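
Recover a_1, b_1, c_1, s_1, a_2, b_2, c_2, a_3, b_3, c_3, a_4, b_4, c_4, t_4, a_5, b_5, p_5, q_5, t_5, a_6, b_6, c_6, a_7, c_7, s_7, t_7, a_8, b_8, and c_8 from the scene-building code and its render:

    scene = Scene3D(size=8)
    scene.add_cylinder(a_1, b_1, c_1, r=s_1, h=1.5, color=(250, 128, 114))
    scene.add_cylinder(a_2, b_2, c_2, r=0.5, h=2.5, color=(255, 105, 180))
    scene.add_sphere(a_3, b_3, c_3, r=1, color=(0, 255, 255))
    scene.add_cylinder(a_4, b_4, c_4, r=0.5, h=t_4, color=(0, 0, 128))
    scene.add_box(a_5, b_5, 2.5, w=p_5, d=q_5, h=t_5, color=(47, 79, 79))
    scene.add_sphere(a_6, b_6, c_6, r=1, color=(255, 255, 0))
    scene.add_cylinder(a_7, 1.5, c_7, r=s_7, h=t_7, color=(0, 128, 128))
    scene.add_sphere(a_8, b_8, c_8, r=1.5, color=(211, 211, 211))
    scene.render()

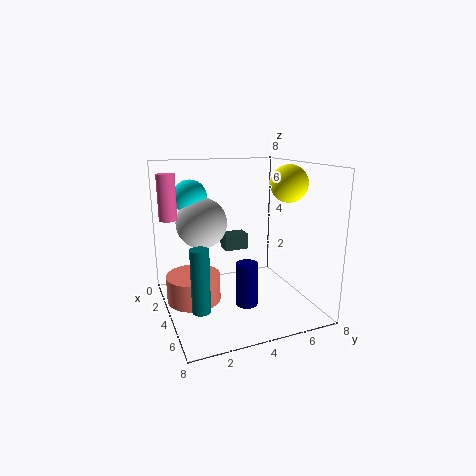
a_1 = 3.5
b_1 = 1.5
c_1 = 0.5
s_1 = 1.5
a_2 = 2.5
b_2 = 0.5
c_2 = 5
a_3 = 1.5
b_3 = 2
c_3 = 6
a_4 = 7.5
b_4 = 3
c_4 = 2
t_4 = 2
a_5 = 1
b_5 = 4
p_5 = 1
q_5 = 1.5
t_5 = 1
a_6 = 5
b_6 = 6.5
c_6 = 7
a_7 = 5
c_7 = 0.5
s_7 = 0.5
t_7 = 3.5
a_8 = 2
b_8 = 2.5
c_8 = 4.5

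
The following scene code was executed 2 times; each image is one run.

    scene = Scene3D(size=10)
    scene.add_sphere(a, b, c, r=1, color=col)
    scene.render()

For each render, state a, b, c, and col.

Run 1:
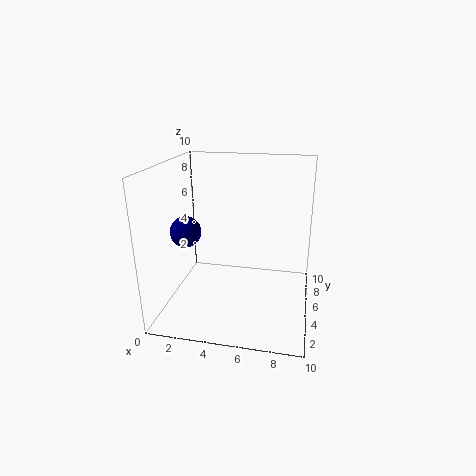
a = 2, b = 3, c = 6, col = 'navy'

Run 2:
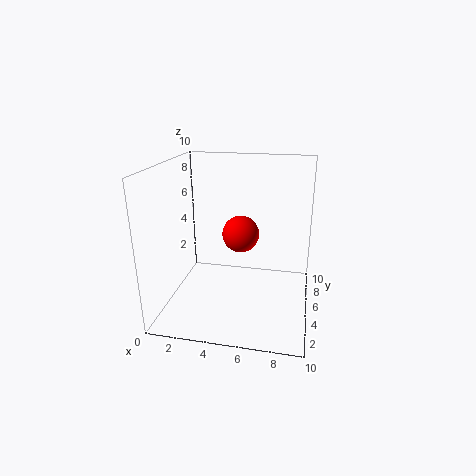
a = 6, b = 1, c = 7, col = 'red'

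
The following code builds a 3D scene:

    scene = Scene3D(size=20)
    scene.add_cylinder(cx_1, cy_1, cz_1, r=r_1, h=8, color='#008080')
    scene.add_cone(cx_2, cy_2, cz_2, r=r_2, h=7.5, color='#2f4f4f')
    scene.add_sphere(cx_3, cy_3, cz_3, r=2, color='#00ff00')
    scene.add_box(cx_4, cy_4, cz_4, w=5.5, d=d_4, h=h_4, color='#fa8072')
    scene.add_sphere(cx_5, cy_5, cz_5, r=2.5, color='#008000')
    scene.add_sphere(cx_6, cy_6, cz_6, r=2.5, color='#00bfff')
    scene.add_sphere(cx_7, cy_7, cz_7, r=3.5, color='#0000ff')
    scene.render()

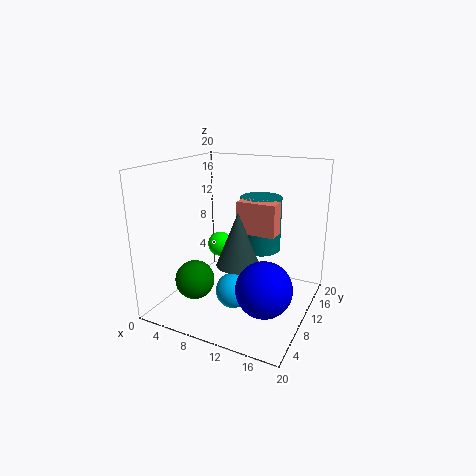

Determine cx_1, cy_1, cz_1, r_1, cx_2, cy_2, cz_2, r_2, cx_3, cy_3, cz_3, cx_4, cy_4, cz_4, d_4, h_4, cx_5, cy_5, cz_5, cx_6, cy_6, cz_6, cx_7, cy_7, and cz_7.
cx_1 = 11.5, cy_1 = 14.5, cz_1 = 7, r_1 = 3, cx_2 = 10.5, cy_2 = 9, cz_2 = 6.5, r_2 = 3, cx_3 = 4, cy_3 = 15.5, cz_3 = 6, cx_4 = 9.5, cy_4 = 10.5, cz_4 = 10.5, d_4 = 2.5, h_4 = 4.5, cx_5 = 7, cy_5 = 3.5, cz_5 = 6, cx_6 = 10, cy_6 = 8.5, cz_6 = 2.5, cx_7 = 16, cy_7 = 5, cz_7 = 6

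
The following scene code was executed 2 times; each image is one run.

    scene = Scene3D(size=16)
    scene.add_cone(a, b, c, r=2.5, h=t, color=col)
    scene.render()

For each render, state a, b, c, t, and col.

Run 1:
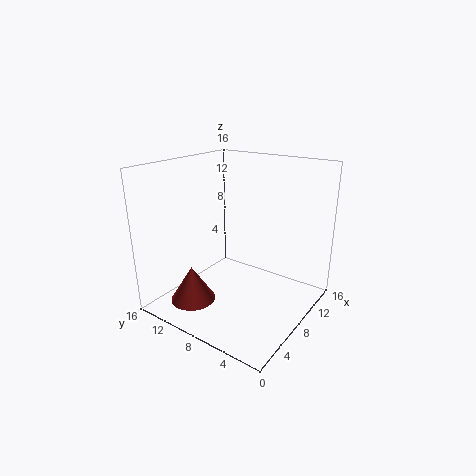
a = 4; b = 11.5; c = 1; t = 4; col = 'brown'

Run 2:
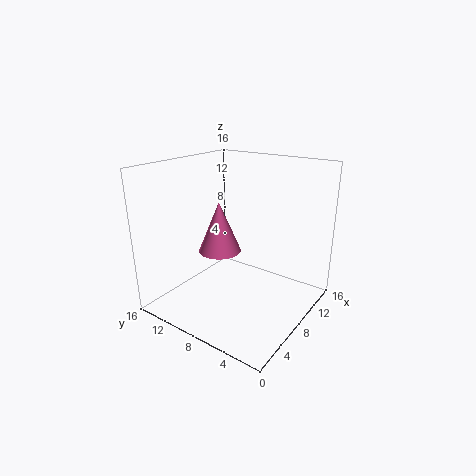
a = 8.5; b = 11; c = 5.5; t = 6; col = 'hotpink'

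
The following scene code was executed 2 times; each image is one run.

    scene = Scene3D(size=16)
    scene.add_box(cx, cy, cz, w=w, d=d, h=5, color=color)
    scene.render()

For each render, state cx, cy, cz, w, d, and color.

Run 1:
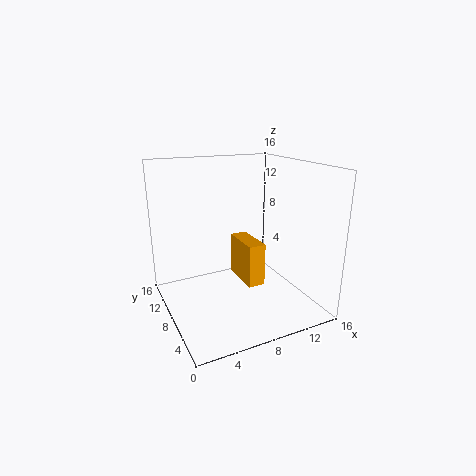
cx = 9; cy = 7; cz = 2; w = 2; d = 5; color = 'orange'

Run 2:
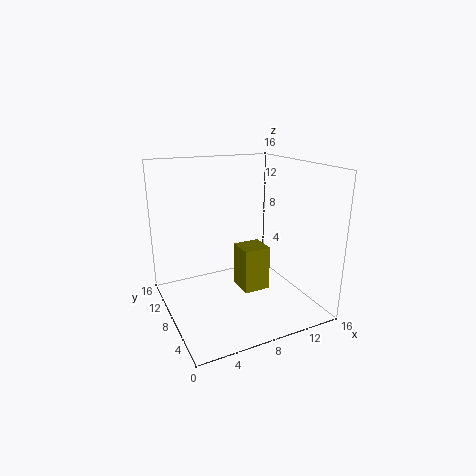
cx = 8; cy = 6; cz = 2; w = 3; d = 3; color = 'olive'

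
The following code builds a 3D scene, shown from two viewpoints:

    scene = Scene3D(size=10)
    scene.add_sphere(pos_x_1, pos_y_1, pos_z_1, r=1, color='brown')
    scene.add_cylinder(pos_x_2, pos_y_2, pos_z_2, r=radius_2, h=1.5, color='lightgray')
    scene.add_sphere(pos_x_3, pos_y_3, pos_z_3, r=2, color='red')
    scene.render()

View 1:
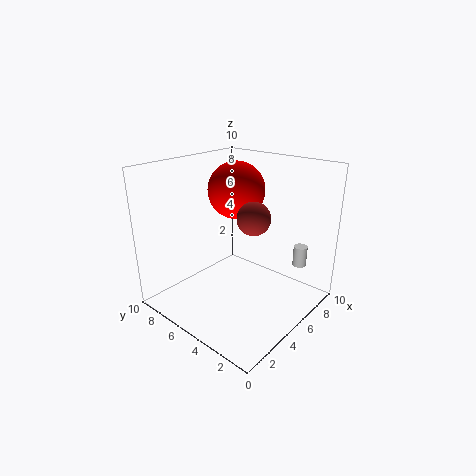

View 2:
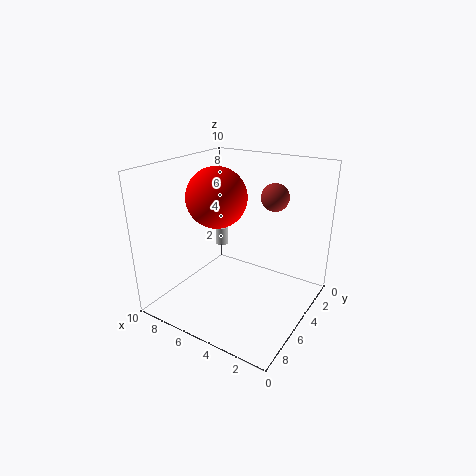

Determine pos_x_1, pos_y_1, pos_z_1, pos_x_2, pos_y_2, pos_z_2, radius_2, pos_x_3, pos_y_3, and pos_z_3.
pos_x_1 = 3.5
pos_y_1 = 2.5
pos_z_1 = 7.5
pos_x_2 = 8.5
pos_y_2 = 2
pos_z_2 = 2.5
radius_2 = 0.5
pos_x_3 = 6
pos_y_3 = 6
pos_z_3 = 8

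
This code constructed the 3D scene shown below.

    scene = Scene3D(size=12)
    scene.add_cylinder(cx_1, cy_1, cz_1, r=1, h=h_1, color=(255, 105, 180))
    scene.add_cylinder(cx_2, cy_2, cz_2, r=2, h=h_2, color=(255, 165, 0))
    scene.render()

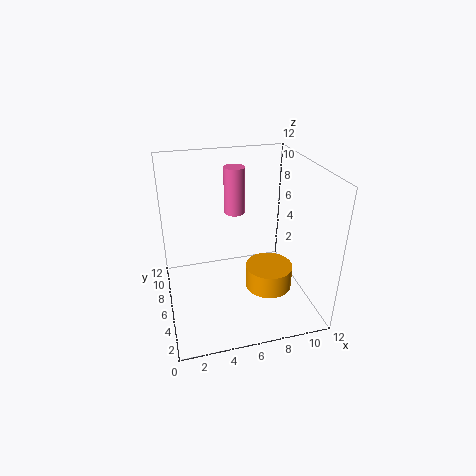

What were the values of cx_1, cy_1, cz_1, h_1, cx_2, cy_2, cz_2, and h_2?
cx_1 = 7
cy_1 = 11
cz_1 = 6
h_1 = 4.5
cx_2 = 8.5
cy_2 = 5
cz_2 = 1.5
h_2 = 2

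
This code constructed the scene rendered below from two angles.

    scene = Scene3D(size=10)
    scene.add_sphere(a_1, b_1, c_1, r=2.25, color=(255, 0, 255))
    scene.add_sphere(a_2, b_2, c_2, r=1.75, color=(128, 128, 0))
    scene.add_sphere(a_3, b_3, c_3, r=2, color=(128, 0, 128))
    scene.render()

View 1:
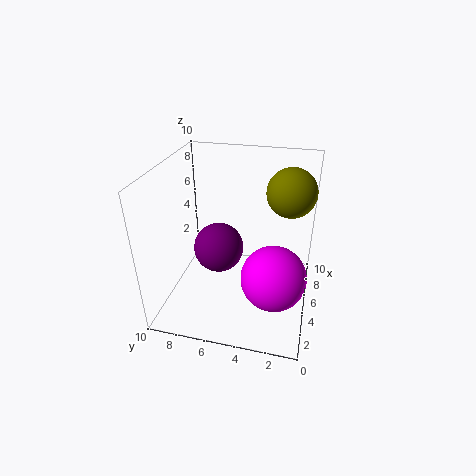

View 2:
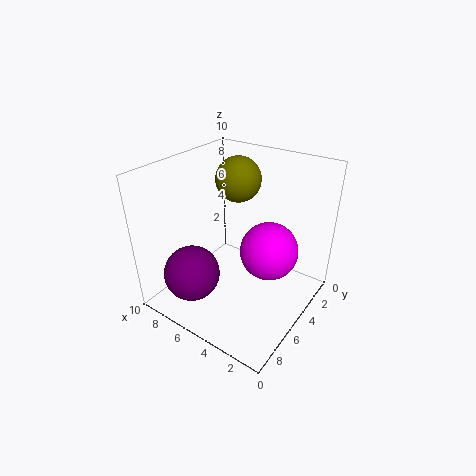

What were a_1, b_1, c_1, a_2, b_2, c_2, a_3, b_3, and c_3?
a_1 = 4; b_1 = 2.25; c_1 = 2.75; a_2 = 7.25; b_2 = 1.75; c_2 = 7.75; a_3 = 7.5; b_3 = 7.25; c_3 = 2.25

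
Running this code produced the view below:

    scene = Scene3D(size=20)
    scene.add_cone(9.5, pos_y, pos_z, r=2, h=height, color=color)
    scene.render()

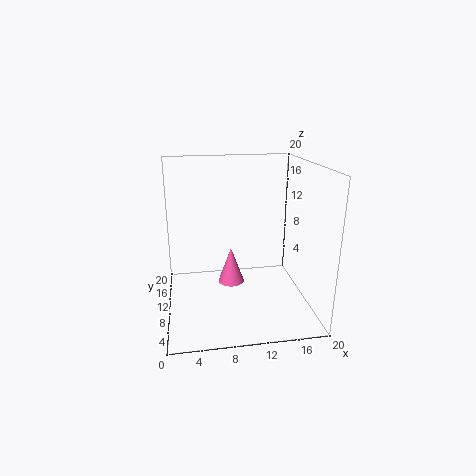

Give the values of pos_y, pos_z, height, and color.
pos_y = 13.5; pos_z = 1.5; height = 5.5; color = 'hotpink'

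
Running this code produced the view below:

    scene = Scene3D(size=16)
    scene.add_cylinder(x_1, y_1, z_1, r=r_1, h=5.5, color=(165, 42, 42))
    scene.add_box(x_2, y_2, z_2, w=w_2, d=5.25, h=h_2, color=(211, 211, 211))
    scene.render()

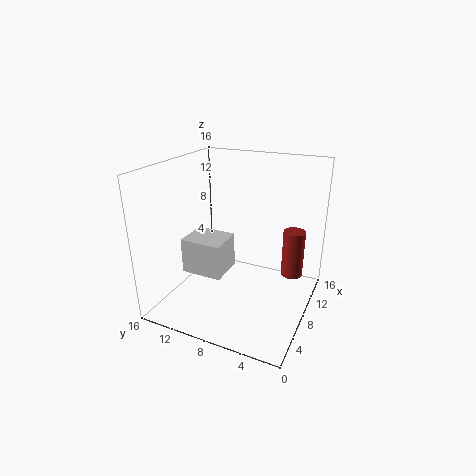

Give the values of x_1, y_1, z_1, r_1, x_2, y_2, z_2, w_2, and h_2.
x_1 = 11.25, y_1 = 2.5, z_1 = 3, r_1 = 1.25, x_2 = 8.25, y_2 = 10.75, z_2 = 1.5, w_2 = 4.5, h_2 = 4.5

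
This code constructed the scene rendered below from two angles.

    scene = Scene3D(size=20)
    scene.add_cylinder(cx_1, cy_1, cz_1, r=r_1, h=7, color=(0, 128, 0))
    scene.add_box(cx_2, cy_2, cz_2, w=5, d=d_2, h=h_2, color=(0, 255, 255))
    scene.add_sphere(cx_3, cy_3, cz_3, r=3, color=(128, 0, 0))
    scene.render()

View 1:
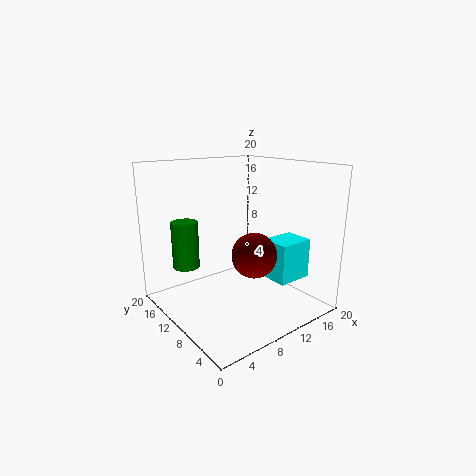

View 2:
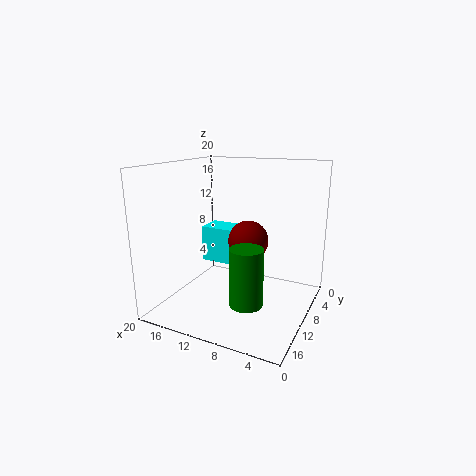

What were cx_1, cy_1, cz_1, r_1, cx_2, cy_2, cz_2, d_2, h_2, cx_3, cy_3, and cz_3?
cx_1 = 5.5
cy_1 = 17
cz_1 = 4.5
r_1 = 2
cx_2 = 12.5
cy_2 = 3.5
cz_2 = 4.5
d_2 = 4
h_2 = 5.5
cx_3 = 10
cy_3 = 6.5
cz_3 = 8.5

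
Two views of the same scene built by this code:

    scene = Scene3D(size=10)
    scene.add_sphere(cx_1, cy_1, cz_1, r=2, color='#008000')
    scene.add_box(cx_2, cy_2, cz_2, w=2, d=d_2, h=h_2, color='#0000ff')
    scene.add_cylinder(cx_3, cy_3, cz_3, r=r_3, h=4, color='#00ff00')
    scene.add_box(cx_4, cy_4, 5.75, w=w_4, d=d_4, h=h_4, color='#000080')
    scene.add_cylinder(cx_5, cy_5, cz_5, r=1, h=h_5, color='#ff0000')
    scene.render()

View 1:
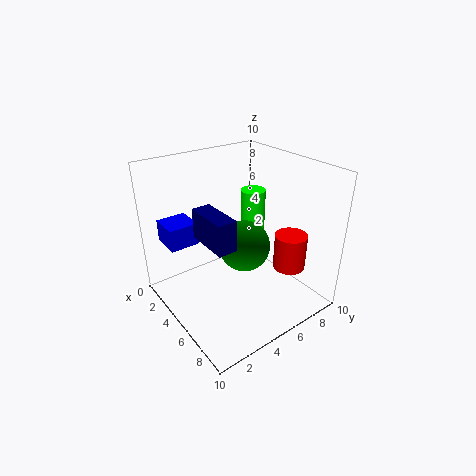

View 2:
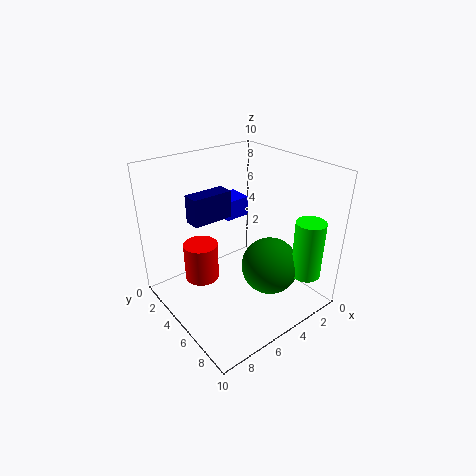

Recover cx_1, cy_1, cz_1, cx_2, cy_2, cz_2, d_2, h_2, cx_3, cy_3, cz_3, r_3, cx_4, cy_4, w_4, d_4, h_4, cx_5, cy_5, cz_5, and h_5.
cx_1 = 3.5, cy_1 = 6.75, cz_1 = 3, cx_2 = 2, cy_2 = 0.5, cz_2 = 5, d_2 = 2, h_2 = 1.5, cx_3 = 2, cy_3 = 8.75, cz_3 = 2.75, r_3 = 1, cx_4 = 4.25, cy_4 = 2, w_4 = 3, d_4 = 1.25, h_4 = 2, cx_5 = 8.75, cy_5 = 6.25, cz_5 = 4.25, h_5 = 2.25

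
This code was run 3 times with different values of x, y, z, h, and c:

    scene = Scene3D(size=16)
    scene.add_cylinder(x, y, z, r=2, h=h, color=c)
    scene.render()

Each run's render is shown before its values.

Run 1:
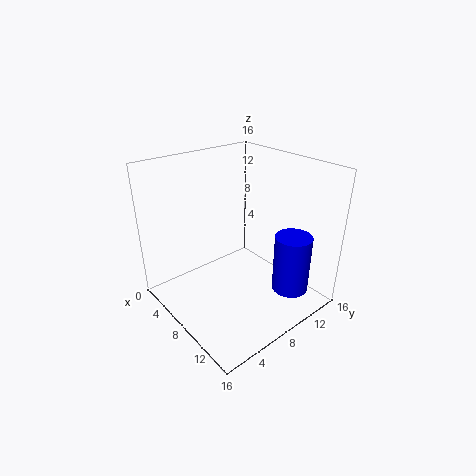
x = 13
y = 11.5
z = 2.5
h = 6.5
c = 'blue'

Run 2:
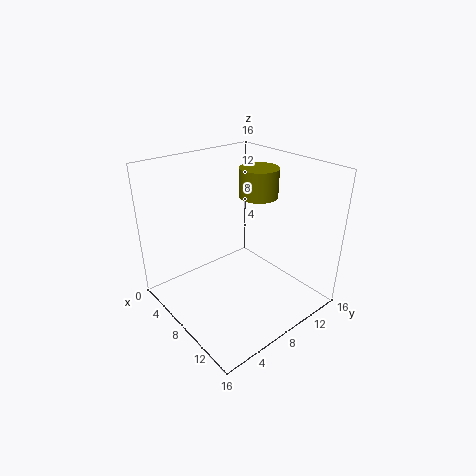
x = 9.5
y = 9.5
z = 13
h = 3
c = 'olive'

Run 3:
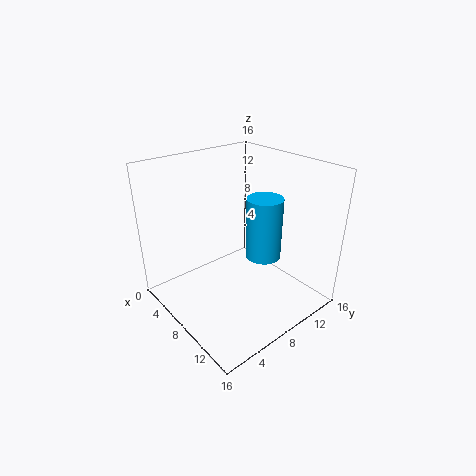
x = 9.5
y = 10.5
z = 5.5
h = 7
c = 'deepskyblue'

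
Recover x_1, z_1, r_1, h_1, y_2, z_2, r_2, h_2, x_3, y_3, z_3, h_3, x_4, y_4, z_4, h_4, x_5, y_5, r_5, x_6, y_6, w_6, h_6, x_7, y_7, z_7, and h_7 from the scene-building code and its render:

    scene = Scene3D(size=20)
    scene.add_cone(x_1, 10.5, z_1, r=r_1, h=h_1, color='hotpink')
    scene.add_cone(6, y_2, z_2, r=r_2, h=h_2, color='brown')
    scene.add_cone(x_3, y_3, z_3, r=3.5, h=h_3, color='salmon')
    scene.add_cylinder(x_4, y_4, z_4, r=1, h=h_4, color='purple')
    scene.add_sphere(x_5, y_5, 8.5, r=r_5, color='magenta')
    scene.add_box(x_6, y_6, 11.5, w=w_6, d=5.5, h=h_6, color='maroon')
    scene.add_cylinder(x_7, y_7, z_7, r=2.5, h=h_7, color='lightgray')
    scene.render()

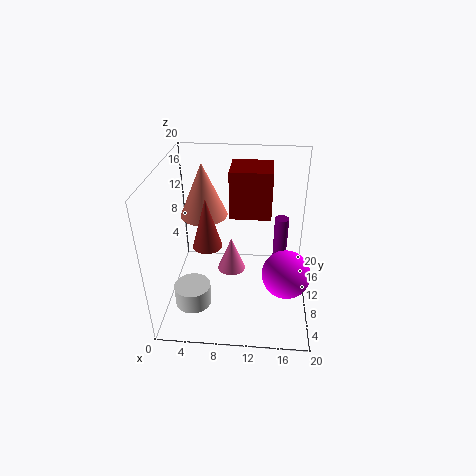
x_1 = 9
z_1 = 4.5
r_1 = 2
h_1 = 5
y_2 = 8.5
z_2 = 9.5
r_2 = 2
h_2 = 7
x_3 = 4.5
y_3 = 14.5
z_3 = 11
h_3 = 8
x_4 = 16
y_4 = 12.5
z_4 = 3.5
h_4 = 8.5
x_5 = 16.5
y_5 = 4.5
r_5 = 3
x_6 = 8.5
y_6 = 12.5
w_6 = 6
h_6 = 7
x_7 = 4
y_7 = 6
z_7 = 1.5
h_7 = 3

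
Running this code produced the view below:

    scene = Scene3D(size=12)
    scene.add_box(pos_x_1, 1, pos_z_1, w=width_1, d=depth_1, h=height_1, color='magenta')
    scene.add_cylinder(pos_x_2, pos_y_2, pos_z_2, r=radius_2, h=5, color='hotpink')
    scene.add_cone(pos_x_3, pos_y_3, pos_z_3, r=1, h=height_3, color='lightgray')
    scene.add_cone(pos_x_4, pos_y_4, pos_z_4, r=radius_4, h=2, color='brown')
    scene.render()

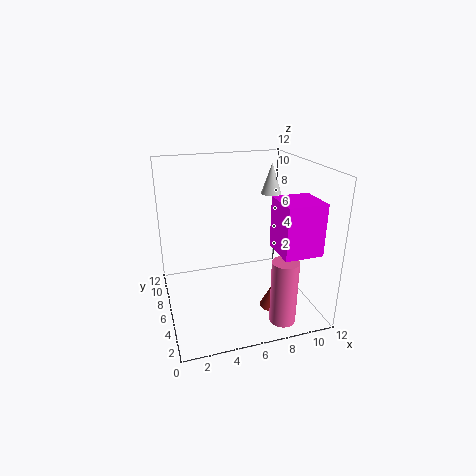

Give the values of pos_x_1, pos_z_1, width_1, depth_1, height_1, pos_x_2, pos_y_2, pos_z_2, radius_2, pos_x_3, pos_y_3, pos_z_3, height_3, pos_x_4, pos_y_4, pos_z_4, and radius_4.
pos_x_1 = 8
pos_z_1 = 6
width_1 = 3
depth_1 = 3
height_1 = 4
pos_x_2 = 8
pos_y_2 = 1
pos_z_2 = 1
radius_2 = 1
pos_x_3 = 11
pos_y_3 = 11
pos_z_3 = 8
height_3 = 3
pos_x_4 = 8
pos_y_4 = 3
pos_z_4 = 1
radius_4 = 1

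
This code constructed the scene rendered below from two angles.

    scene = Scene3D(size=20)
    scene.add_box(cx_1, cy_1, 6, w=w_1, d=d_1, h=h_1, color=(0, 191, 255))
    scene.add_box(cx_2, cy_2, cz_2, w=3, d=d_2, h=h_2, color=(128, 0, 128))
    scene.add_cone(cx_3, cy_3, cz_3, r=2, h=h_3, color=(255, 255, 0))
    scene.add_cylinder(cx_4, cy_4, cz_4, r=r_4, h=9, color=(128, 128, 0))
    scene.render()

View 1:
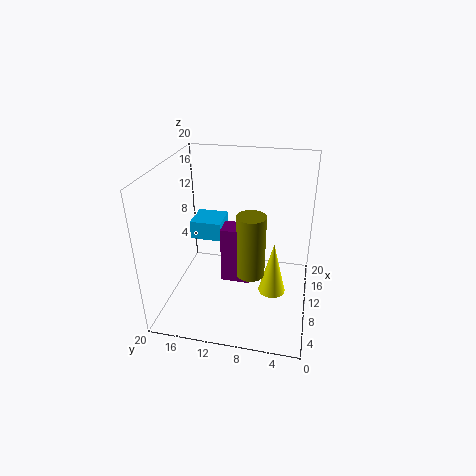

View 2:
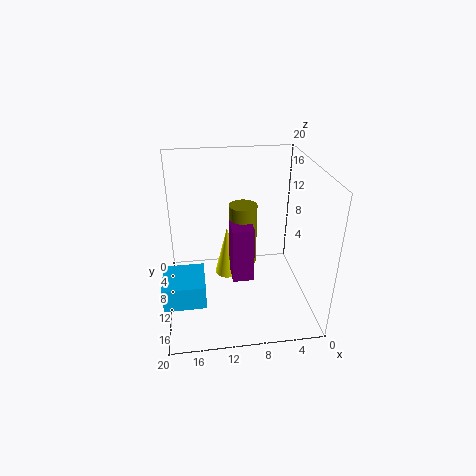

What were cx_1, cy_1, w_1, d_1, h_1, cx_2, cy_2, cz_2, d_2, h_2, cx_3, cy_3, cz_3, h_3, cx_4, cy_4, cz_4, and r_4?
cx_1 = 15; cy_1 = 14; w_1 = 5; d_1 = 5; h_1 = 3; cx_2 = 8; cy_2 = 8; cz_2 = 4; d_2 = 4; h_2 = 8; cx_3 = 11; cy_3 = 5; cz_3 = 1; h_3 = 8; cx_4 = 9; cy_4 = 8; cz_4 = 5; r_4 = 2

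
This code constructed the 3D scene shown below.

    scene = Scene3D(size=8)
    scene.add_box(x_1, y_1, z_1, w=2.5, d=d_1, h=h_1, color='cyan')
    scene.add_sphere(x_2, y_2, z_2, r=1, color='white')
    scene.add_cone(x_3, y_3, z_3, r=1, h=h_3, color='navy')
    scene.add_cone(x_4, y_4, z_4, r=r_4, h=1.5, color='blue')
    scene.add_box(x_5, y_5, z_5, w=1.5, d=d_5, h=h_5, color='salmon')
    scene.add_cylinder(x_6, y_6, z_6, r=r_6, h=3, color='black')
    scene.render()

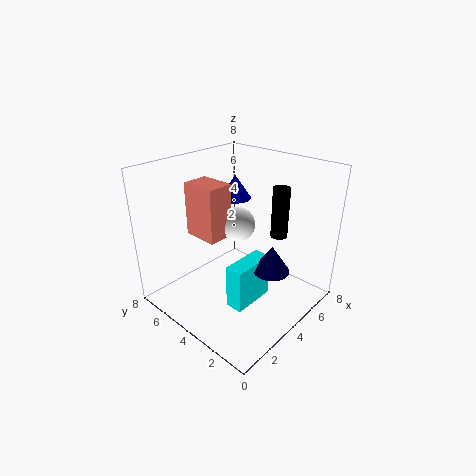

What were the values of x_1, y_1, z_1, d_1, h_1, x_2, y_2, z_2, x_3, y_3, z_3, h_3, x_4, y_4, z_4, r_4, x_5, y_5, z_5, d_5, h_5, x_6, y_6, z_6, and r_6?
x_1 = 2.5; y_1 = 2.5; z_1 = 0.5; d_1 = 1; h_1 = 2.5; x_2 = 4.5; y_2 = 4.5; z_2 = 4.5; x_3 = 4.5; y_3 = 2; z_3 = 2.5; h_3 = 1.5; x_4 = 6.5; y_4 = 6.5; z_4 = 5; r_4 = 1; x_5 = 2.5; y_5 = 4.5; z_5 = 4; d_5 = 2; h_5 = 3; x_6 = 6.5; y_6 = 3; z_6 = 3.5; r_6 = 0.5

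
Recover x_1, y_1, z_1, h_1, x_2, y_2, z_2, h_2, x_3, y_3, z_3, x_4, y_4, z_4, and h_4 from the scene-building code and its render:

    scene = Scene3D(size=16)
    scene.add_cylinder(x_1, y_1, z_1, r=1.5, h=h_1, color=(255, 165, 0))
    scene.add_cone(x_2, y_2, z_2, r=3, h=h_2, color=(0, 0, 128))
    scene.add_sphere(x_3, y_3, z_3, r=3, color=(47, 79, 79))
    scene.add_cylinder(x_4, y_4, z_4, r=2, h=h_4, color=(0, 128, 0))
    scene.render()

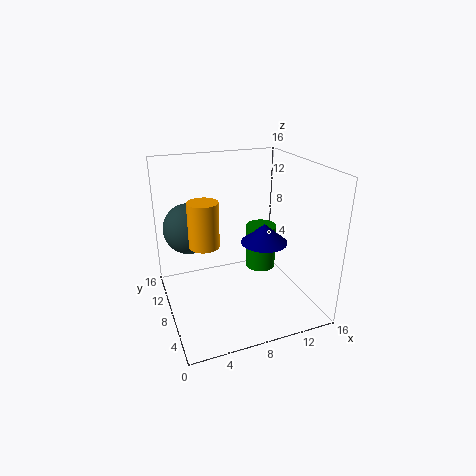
x_1 = 3.5
y_1 = 5.5
z_1 = 9
h_1 = 4.5
x_2 = 13
y_2 = 11.5
z_2 = 5
h_2 = 2.5
x_3 = 3.5
y_3 = 12.5
z_3 = 8
x_4 = 13.5
y_4 = 13.5
z_4 = 0.5
h_4 = 6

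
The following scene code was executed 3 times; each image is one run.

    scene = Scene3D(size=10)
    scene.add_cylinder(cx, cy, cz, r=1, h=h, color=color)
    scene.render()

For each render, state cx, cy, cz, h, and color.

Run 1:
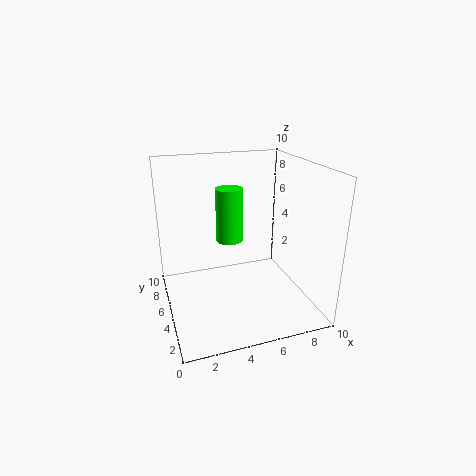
cx = 5; cy = 7; cz = 4; h = 4; color = 'lime'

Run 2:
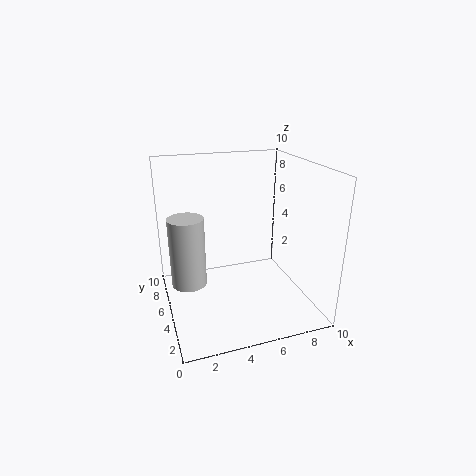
cx = 1; cy = 2; cz = 4; h = 4; color = 'lightgray'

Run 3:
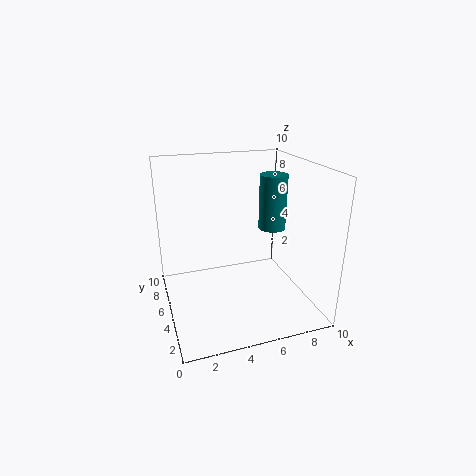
cx = 8; cy = 6; cz = 5; h = 4; color = 'teal'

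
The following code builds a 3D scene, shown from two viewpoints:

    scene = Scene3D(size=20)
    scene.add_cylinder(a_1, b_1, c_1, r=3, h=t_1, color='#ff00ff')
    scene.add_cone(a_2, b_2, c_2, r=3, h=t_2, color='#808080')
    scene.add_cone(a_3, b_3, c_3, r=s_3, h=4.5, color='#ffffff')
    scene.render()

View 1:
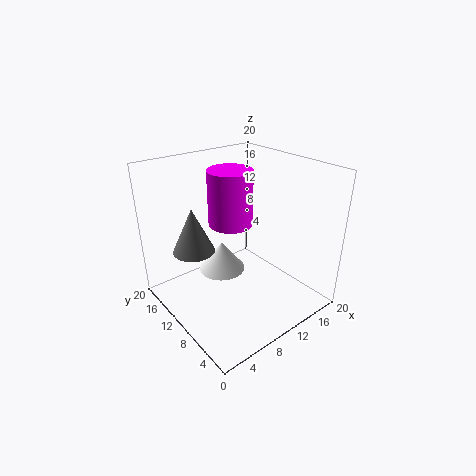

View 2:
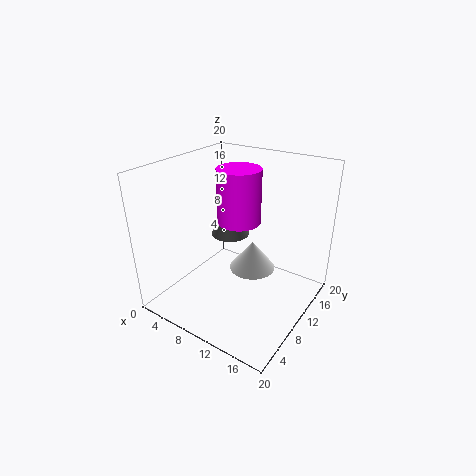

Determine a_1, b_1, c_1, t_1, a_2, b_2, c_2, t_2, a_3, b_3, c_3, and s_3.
a_1 = 9.5
b_1 = 11
c_1 = 12
t_1 = 7.5
a_2 = 5.5
b_2 = 14.5
c_2 = 7.5
t_2 = 6.5
a_3 = 10
b_3 = 14
c_3 = 3
s_3 = 3.5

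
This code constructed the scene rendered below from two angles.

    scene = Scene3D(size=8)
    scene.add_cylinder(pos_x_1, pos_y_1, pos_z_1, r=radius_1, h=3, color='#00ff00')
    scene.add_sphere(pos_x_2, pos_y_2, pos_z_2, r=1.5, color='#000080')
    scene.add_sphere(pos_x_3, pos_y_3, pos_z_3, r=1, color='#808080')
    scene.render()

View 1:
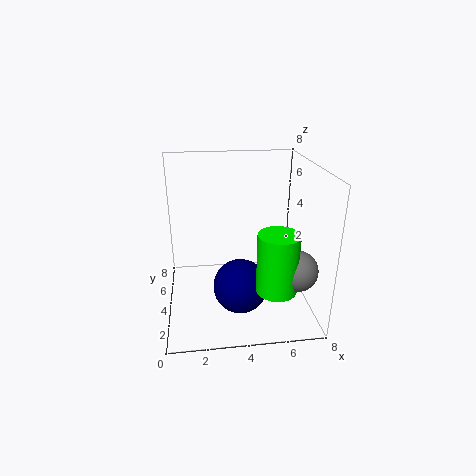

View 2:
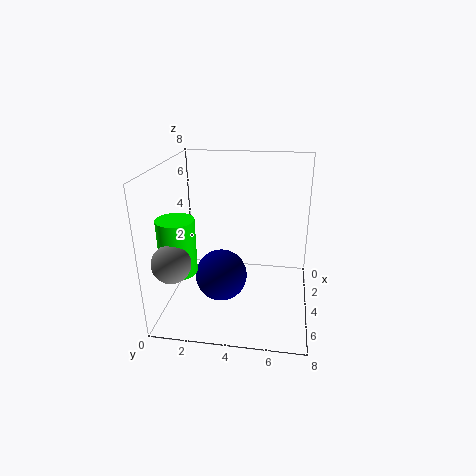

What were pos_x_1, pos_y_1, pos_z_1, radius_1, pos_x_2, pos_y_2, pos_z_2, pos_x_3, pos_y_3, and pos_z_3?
pos_x_1 = 5.5
pos_y_1 = 1
pos_z_1 = 2.5
radius_1 = 1
pos_x_2 = 4
pos_y_2 = 3
pos_z_2 = 1.5
pos_x_3 = 6.5
pos_y_3 = 1
pos_z_3 = 3.5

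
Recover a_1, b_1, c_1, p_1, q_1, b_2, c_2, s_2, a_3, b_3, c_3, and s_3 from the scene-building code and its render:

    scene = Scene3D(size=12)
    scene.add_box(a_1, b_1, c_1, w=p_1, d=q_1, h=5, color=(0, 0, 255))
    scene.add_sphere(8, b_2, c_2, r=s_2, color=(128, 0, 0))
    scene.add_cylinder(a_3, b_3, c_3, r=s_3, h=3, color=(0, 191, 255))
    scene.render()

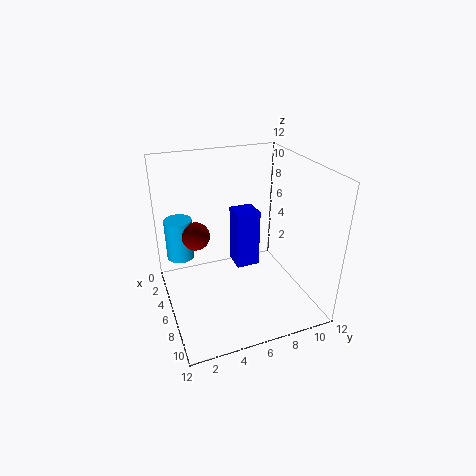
a_1 = 4, b_1 = 6, c_1 = 3, p_1 = 2, q_1 = 2, b_2 = 2, c_2 = 8, s_2 = 1, a_3 = 7, b_3 = 1, c_3 = 6, s_3 = 1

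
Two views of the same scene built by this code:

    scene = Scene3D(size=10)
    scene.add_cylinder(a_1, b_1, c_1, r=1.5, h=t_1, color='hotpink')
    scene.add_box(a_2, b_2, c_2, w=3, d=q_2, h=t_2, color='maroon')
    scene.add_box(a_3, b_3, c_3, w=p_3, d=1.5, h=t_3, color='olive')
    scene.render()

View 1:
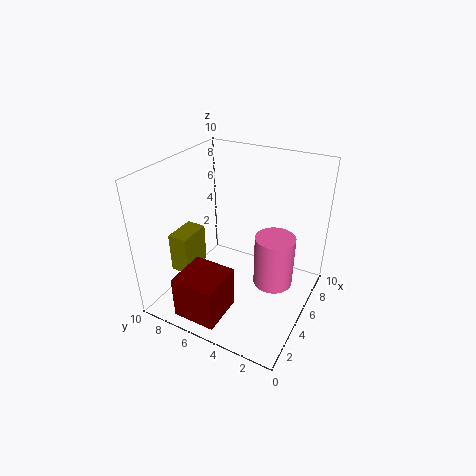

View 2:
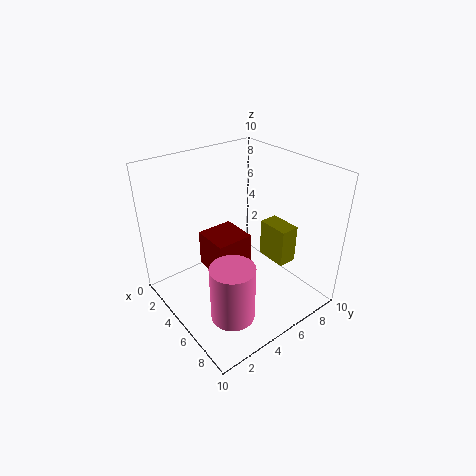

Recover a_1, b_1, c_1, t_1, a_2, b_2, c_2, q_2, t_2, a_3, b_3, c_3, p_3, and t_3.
a_1 = 7
b_1 = 3
c_1 = 0.5
t_1 = 4
a_2 = 0.5
b_2 = 4.5
c_2 = 0.5
q_2 = 3
t_2 = 3
a_3 = 3.5
b_3 = 8.5
c_3 = 1.5
p_3 = 2.5
t_3 = 3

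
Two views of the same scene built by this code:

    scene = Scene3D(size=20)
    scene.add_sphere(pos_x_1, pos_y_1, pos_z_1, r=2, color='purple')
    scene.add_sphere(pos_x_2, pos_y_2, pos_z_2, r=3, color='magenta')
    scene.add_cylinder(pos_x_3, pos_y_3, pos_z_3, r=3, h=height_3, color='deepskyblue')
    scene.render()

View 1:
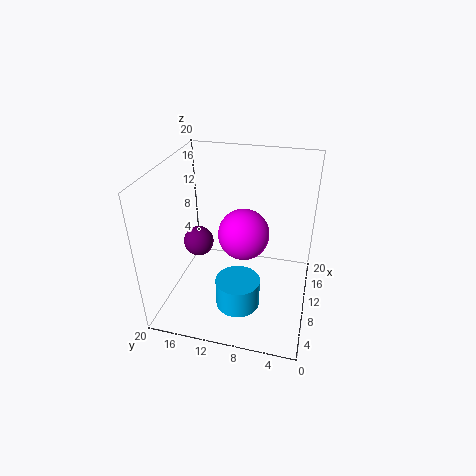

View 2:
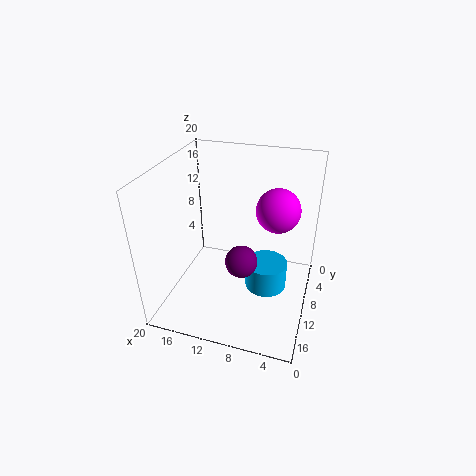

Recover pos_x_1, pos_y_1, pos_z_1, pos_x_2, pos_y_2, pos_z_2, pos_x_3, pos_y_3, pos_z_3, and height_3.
pos_x_1 = 8; pos_y_1 = 15; pos_z_1 = 10; pos_x_2 = 5; pos_y_2 = 8; pos_z_2 = 14; pos_x_3 = 6; pos_y_3 = 9; pos_z_3 = 2; height_3 = 4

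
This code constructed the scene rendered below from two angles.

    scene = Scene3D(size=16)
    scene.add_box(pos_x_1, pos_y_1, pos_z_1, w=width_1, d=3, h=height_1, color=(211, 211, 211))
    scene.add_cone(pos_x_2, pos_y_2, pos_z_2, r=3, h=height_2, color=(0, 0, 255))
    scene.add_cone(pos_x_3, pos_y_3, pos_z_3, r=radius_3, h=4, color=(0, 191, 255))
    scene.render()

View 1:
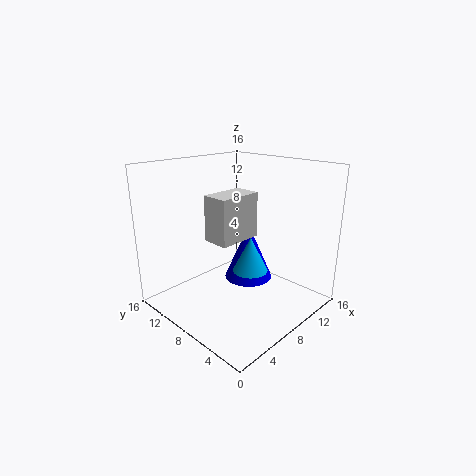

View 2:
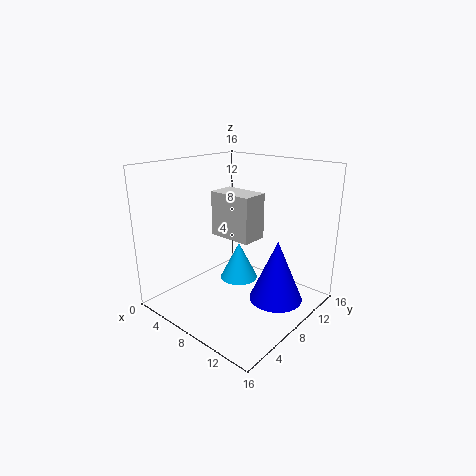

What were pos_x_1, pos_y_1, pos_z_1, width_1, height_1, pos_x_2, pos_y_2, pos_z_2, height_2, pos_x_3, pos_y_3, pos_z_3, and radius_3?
pos_x_1 = 5, pos_y_1 = 7, pos_z_1 = 8, width_1 = 5, height_1 = 5, pos_x_2 = 12, pos_y_2 = 10, pos_z_2 = 1, height_2 = 7, pos_x_3 = 9, pos_y_3 = 7, pos_z_3 = 4, radius_3 = 2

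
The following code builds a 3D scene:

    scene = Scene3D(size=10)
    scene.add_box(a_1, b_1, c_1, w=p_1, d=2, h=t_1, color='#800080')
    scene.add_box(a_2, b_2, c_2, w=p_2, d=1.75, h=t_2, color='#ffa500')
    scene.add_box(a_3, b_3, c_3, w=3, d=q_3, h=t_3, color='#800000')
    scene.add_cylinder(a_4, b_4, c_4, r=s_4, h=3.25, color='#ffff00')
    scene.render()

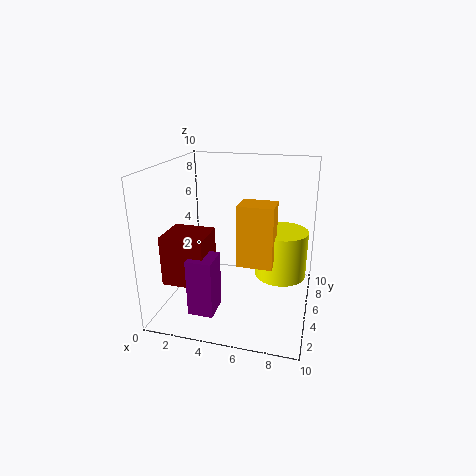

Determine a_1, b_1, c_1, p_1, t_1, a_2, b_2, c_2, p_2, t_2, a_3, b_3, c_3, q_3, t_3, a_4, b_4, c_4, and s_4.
a_1 = 2.25; b_1 = 2; c_1 = 0.25; p_1 = 1.75; t_1 = 4; a_2 = 5.5; b_2 = 2.75; c_2 = 4; p_2 = 2.25; t_2 = 4; a_3 = 0.25; b_3 = 2.5; c_3 = 2; q_3 = 2.75; t_3 = 3.5; a_4 = 8; b_4 = 5.25; c_4 = 2.5; s_4 = 1.75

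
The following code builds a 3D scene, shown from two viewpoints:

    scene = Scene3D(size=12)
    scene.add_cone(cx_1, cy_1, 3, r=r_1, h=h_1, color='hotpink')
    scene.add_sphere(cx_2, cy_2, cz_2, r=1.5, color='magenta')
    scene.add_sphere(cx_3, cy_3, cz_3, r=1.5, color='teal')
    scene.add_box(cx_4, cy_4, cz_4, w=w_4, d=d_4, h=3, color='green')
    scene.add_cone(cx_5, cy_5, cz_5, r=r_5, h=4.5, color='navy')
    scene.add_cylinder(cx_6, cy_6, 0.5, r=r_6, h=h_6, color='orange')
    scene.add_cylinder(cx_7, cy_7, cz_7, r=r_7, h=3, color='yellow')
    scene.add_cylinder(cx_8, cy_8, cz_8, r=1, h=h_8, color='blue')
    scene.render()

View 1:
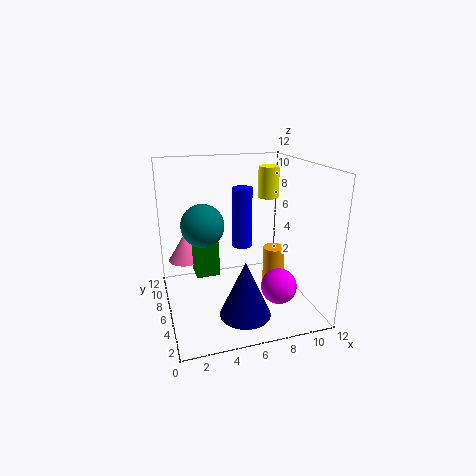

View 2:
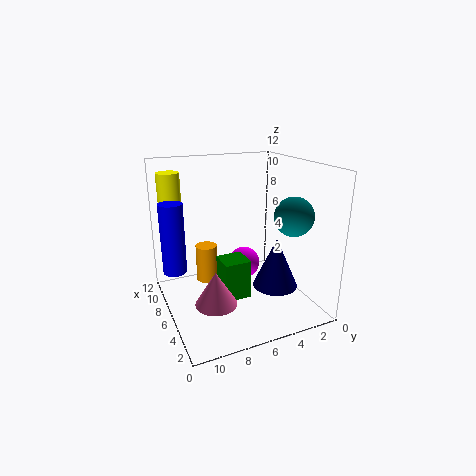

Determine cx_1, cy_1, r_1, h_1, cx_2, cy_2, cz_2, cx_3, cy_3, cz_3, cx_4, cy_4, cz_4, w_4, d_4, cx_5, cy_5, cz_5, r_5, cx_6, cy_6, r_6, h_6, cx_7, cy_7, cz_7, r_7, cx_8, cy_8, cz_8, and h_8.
cx_1 = 2; cy_1 = 9.5; r_1 = 1.5; h_1 = 2.5; cx_2 = 9; cy_2 = 4; cz_2 = 2; cx_3 = 2.5; cy_3 = 3; cz_3 = 8.5; cx_4 = 2.5; cy_4 = 6.5; cz_4 = 2.5; w_4 = 2; d_4 = 2; cx_5 = 5.5; cy_5 = 2.5; cz_5 = 1; r_5 = 2; cx_6 = 10; cy_6 = 7.5; r_6 = 1; h_6 = 3.5; cx_7 = 10.5; cy_7 = 10.5; cz_7 = 8; r_7 = 1; cx_8 = 8; cy_8 = 11; cz_8 = 3; h_8 = 6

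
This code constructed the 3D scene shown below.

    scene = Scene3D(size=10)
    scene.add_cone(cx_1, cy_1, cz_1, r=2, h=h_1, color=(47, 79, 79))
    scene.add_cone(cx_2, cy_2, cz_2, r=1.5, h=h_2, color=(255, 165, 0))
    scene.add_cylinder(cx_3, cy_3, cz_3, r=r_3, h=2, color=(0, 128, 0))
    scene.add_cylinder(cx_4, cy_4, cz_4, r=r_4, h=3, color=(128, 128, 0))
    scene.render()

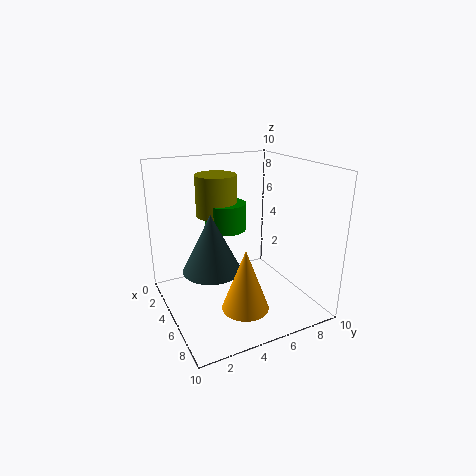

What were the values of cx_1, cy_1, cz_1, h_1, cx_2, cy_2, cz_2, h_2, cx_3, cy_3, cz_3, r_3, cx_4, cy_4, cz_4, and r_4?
cx_1 = 5
cy_1 = 3
cz_1 = 3
h_1 = 4
cx_2 = 8
cy_2 = 4
cz_2 = 1.5
h_2 = 4
cx_3 = 3
cy_3 = 5
cz_3 = 5
r_3 = 1.5
cx_4 = 2.5
cy_4 = 4.5
cz_4 = 6
r_4 = 1.5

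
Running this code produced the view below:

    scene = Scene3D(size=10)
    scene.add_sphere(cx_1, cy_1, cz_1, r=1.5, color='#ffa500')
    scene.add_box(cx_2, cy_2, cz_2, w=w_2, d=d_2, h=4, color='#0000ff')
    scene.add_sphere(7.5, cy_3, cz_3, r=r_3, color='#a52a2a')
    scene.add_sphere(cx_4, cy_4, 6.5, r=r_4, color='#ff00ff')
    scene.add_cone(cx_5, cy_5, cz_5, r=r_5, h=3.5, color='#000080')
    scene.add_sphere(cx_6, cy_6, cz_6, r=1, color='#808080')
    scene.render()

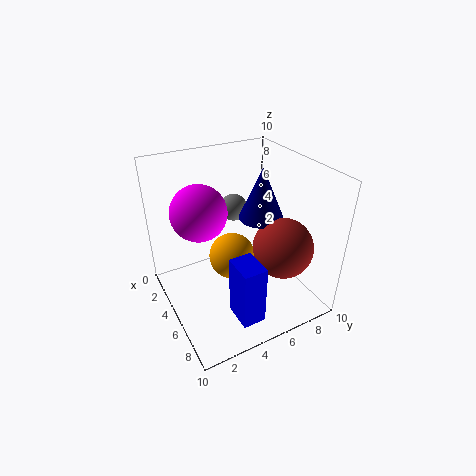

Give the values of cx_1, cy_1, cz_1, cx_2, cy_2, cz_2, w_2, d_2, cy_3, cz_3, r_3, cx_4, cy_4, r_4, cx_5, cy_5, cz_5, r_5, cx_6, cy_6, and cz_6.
cx_1 = 6
cy_1 = 4
cz_1 = 4.5
cx_2 = 7.5
cy_2 = 3
cz_2 = 1.5
w_2 = 2
d_2 = 1.5
cy_3 = 7
cz_3 = 5
r_3 = 2
cx_4 = 3
cy_4 = 3
r_4 = 2
cx_5 = 5.5
cy_5 = 6.5
cz_5 = 6.5
r_5 = 1.5
cx_6 = 2.5
cy_6 = 6
cz_6 = 6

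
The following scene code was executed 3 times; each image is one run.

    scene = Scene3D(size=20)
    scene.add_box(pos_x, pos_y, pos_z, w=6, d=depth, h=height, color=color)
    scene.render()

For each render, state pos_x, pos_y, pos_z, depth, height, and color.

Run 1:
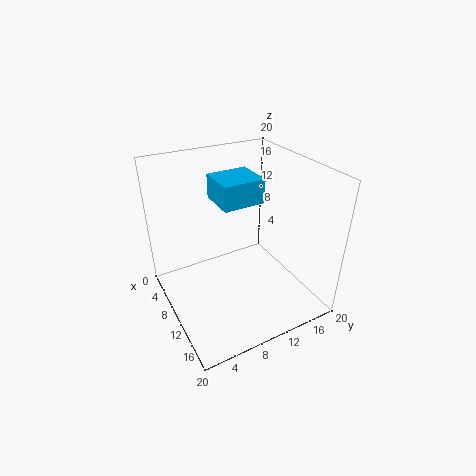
pos_x = 1.25, pos_y = 9.5, pos_z = 12.75, depth = 6.5, height = 3.75, color = 'deepskyblue'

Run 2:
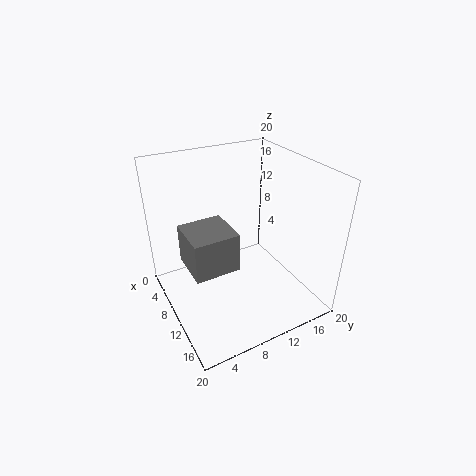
pos_x = 7.75, pos_y = 2.25, pos_z = 7.75, depth = 6, height = 5.25, color = 'gray'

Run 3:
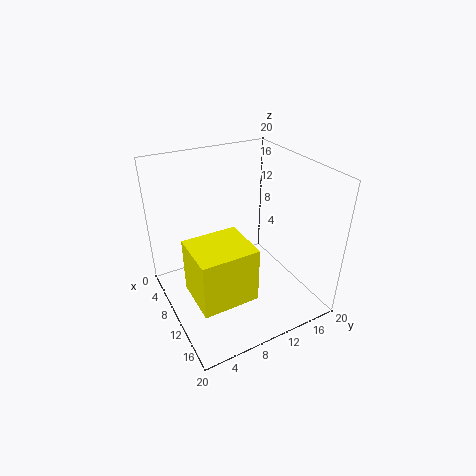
pos_x = 13, pos_y = 1, pos_z = 7.25, depth = 6.75, height = 6.75, color = 'yellow'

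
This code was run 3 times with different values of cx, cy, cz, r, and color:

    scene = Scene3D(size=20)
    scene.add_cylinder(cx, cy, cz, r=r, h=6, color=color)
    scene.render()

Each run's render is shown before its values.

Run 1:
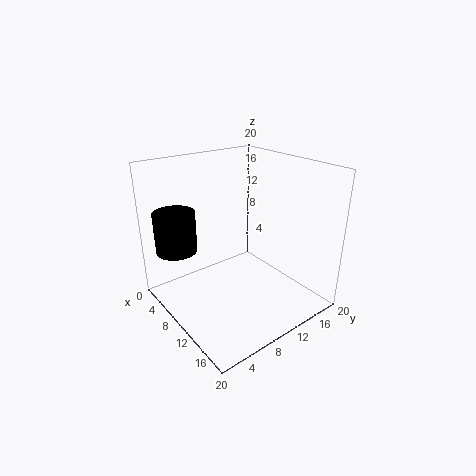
cx = 3; cy = 4; cz = 7; r = 3; color = 'black'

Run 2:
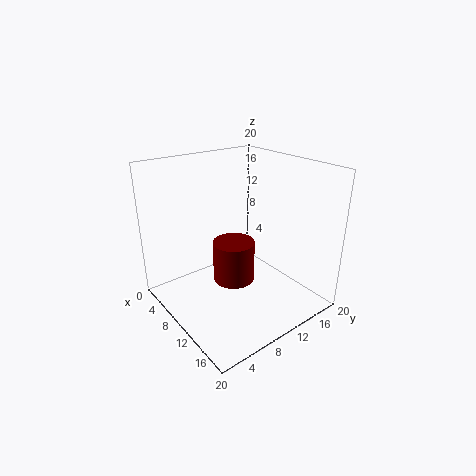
cx = 9; cy = 10; cz = 3; r = 3; color = 'maroon'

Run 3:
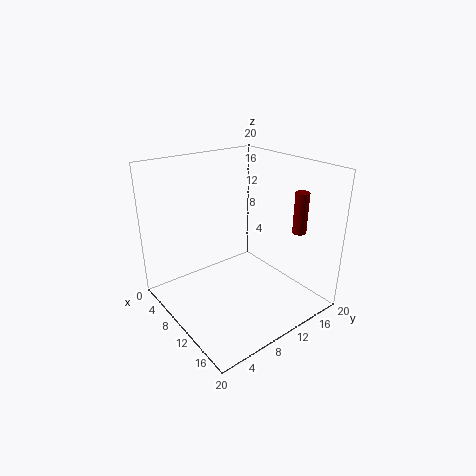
cx = 14; cy = 18; cz = 10; r = 1; color = 'maroon'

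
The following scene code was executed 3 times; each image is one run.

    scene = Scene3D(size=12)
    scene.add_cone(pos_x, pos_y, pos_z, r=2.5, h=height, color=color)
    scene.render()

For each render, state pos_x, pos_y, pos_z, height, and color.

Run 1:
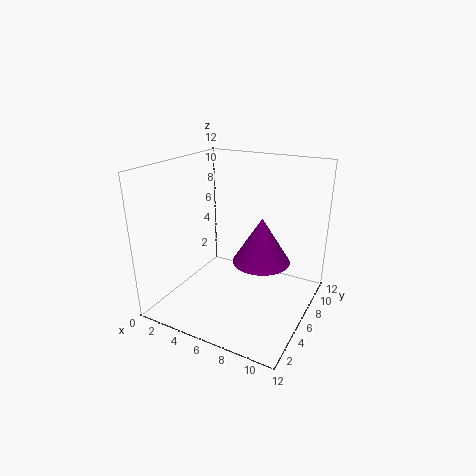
pos_x = 7.5, pos_y = 7.5, pos_z = 3.5, height = 4, color = 'purple'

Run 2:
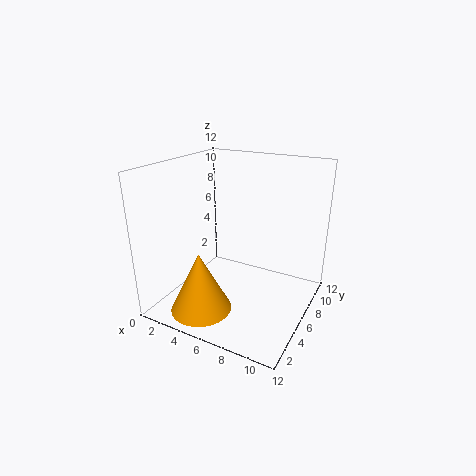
pos_x = 4.25, pos_y = 2.75, pos_z = 0.5, height = 5, color = 'orange'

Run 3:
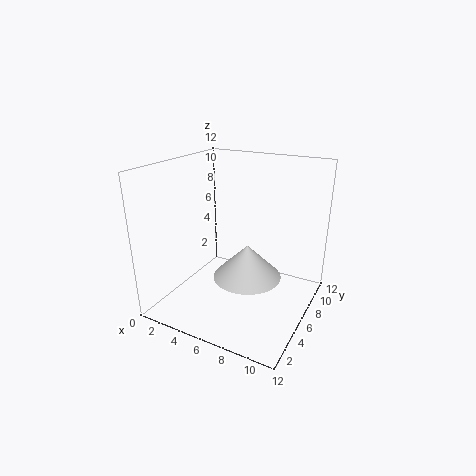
pos_x = 8.25, pos_y = 3.25, pos_z = 4.5, height = 2.5, color = 'lightgray'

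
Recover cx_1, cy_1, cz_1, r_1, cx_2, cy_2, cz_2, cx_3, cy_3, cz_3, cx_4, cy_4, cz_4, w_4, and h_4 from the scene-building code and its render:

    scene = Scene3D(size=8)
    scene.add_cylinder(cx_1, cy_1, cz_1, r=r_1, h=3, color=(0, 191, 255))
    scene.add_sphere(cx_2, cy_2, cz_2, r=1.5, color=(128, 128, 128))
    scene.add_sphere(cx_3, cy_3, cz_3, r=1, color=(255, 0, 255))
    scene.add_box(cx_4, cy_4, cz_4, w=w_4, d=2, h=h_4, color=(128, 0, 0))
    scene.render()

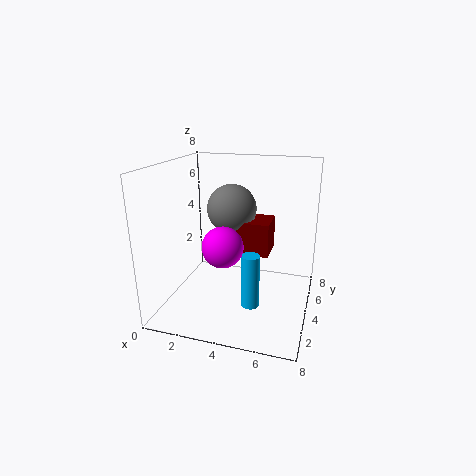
cx_1 = 5; cy_1 = 3; cz_1 = 0.5; r_1 = 0.5; cx_2 = 3; cy_2 = 6; cz_2 = 5; cx_3 = 4; cy_3 = 1.5; cz_3 = 4.5; cx_4 = 3.5; cy_4 = 5; cz_4 = 2.5; w_4 = 2; h_4 = 2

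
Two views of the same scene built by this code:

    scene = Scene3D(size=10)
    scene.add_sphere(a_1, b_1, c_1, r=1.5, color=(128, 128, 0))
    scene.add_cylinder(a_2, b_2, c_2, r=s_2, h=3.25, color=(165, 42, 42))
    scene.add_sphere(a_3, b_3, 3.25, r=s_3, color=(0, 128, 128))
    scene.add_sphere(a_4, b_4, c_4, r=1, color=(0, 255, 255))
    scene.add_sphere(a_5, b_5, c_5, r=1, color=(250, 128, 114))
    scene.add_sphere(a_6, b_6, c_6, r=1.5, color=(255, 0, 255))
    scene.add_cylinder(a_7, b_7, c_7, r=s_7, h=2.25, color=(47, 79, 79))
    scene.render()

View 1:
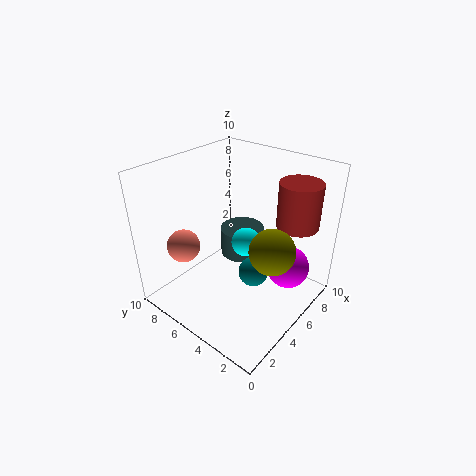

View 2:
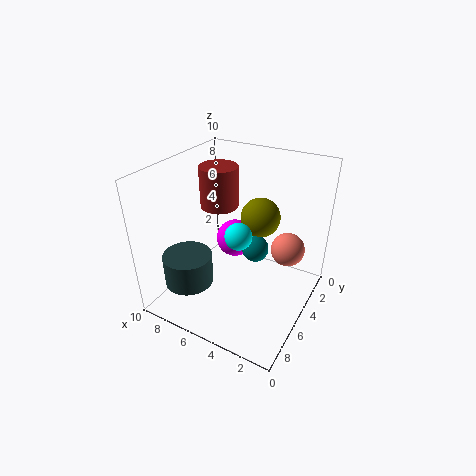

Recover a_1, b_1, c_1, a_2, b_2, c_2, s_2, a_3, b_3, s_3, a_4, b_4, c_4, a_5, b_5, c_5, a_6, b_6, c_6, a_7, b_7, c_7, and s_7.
a_1 = 4.75; b_1 = 2; c_1 = 5.25; a_2 = 8.25; b_2 = 2.25; c_2 = 5.5; s_2 = 1.5; a_3 = 4.5; b_3 = 3.25; s_3 = 1; a_4 = 5.25; b_4 = 4.5; c_4 = 4.75; a_5 = 1; b_5 = 6; c_5 = 6; a_6 = 7; b_6 = 2; c_6 = 2.75; a_7 = 8; b_7 = 7; c_7 = 1.5; s_7 = 1.75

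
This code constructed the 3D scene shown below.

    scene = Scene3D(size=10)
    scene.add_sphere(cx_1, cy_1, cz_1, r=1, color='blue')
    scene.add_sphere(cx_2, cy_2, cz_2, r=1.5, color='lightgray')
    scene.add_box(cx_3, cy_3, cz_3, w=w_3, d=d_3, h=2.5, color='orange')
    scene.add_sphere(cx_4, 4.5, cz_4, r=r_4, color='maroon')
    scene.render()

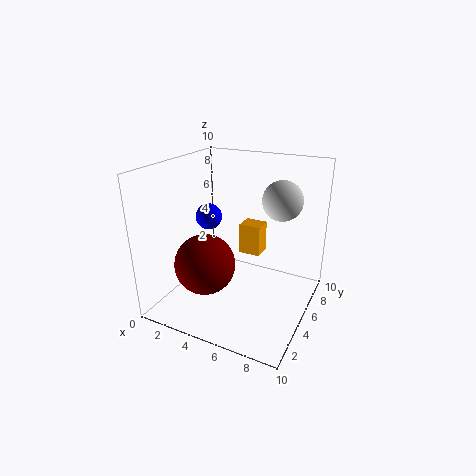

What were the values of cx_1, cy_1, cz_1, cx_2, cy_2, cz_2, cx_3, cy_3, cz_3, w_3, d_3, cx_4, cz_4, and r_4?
cx_1 = 1.75; cy_1 = 6.5; cz_1 = 5.5; cx_2 = 7; cy_2 = 8.25; cz_2 = 7; cx_3 = 3.5; cy_3 = 8.25; cz_3 = 2; w_3 = 1.75; d_3 = 1.5; cx_4 = 2.5; cz_4 = 2.5; r_4 = 2.25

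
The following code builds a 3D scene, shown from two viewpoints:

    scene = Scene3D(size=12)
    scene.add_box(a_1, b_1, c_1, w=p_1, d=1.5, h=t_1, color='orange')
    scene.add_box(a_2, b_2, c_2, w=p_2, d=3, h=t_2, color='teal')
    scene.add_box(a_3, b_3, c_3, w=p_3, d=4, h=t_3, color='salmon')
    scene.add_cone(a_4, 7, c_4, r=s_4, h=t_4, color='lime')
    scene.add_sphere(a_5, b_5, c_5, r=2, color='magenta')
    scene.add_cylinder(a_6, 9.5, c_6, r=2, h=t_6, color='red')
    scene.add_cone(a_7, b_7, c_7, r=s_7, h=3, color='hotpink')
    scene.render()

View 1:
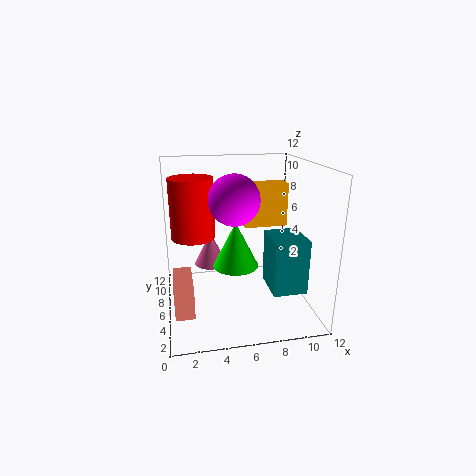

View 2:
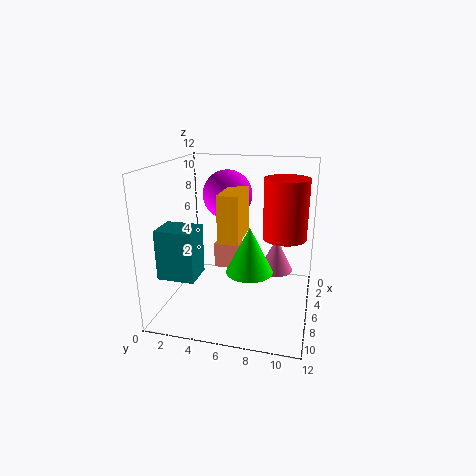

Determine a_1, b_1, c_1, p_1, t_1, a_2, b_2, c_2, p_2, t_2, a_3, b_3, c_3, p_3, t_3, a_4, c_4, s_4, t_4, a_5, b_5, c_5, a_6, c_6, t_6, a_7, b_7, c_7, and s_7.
a_1 = 6.5, b_1 = 5.5, c_1 = 7, p_1 = 3.5, t_1 = 3.5, a_2 = 7.5, b_2 = 0.5, c_2 = 3.5, p_2 = 2.5, t_2 = 4, a_3 = 0.5, b_3 = 2.5, c_3 = 1, p_3 = 1.5, t_3 = 2.5, a_4 = 6, c_4 = 3, s_4 = 2, t_4 = 4, a_5 = 5.5, b_5 = 5, c_5 = 9.5, a_6 = 2.5, c_6 = 5, t_6 = 5.5, a_7 = 4, b_7 = 9, c_7 = 2.5, s_7 = 1.5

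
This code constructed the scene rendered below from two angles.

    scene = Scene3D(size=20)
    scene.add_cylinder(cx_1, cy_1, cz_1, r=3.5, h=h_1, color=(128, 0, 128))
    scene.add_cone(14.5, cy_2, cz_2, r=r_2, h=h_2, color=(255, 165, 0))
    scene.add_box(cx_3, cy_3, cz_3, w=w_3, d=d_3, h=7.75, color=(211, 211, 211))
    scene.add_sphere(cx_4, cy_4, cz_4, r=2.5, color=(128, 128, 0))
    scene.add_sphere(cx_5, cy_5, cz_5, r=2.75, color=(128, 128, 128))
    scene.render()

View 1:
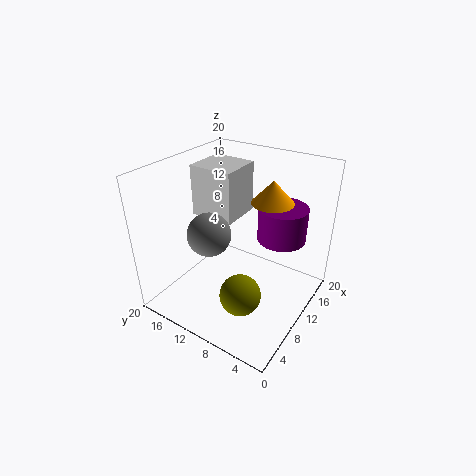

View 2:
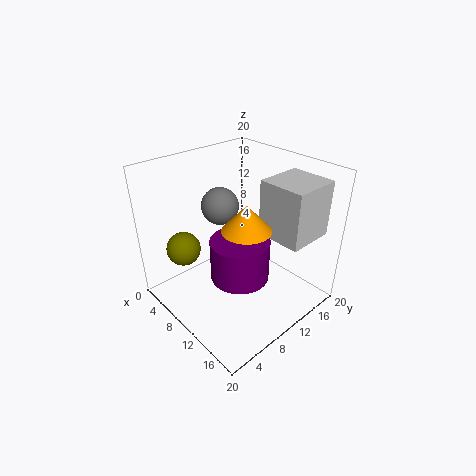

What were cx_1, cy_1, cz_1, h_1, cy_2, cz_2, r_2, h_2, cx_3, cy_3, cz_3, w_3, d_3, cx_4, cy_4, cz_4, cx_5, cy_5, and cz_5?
cx_1 = 15
cy_1 = 5.75
cz_1 = 8.75
h_1 = 5
cy_2 = 7.25
cz_2 = 14.25
r_2 = 3
h_2 = 3.25
cx_3 = 11.5
cy_3 = 12.5
cz_3 = 10.5
w_3 = 6.5
d_3 = 6.75
cx_4 = 3.25
cy_4 = 5.25
cz_4 = 7
cx_5 = 5
cy_5 = 11
cz_5 = 12.75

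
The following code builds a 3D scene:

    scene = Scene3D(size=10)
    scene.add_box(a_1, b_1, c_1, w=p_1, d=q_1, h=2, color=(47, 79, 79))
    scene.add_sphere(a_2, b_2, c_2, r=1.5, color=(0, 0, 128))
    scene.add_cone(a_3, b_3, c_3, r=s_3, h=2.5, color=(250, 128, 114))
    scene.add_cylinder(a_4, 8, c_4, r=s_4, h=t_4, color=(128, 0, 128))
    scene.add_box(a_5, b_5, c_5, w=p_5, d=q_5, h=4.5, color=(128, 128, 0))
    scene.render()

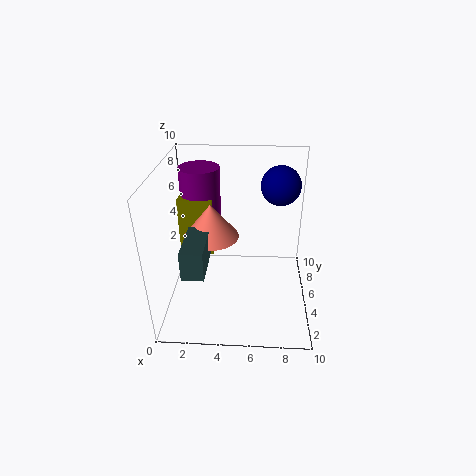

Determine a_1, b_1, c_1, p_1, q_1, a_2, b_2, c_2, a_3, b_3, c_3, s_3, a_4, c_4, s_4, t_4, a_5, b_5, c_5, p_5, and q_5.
a_1 = 1.5
b_1 = 2
c_1 = 3.5
p_1 = 1.5
q_1 = 3.5
a_2 = 8
b_2 = 8.5
c_2 = 7.5
a_3 = 3
b_3 = 6
c_3 = 4.5
s_3 = 2
a_4 = 2
c_4 = 4
s_4 = 1.5
t_4 = 5
a_5 = 0.5
b_5 = 6.5
c_5 = 2.5
p_5 = 2.5
q_5 = 1.5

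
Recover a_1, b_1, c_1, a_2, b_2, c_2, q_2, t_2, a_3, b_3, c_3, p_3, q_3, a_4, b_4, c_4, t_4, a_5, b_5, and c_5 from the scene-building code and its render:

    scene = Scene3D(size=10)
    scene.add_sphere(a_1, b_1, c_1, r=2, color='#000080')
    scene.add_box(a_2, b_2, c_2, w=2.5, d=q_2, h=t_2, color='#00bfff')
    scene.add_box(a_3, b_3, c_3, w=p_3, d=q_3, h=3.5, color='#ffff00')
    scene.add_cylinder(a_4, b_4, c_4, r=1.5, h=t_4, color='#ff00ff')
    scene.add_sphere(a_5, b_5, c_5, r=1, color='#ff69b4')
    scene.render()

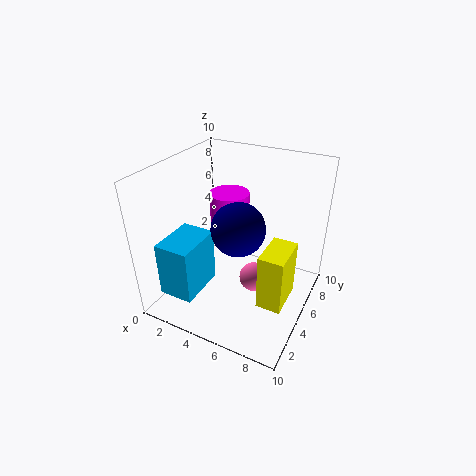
a_1 = 4.5; b_1 = 6; c_1 = 5; a_2 = 0.5; b_2 = 1.5; c_2 = 1; q_2 = 3.5; t_2 = 4; a_3 = 8; b_3 = 1.5; c_3 = 3; p_3 = 1.5; q_3 = 2.5; a_4 = 3; b_4 = 7.5; c_4 = 4; t_4 = 3; a_5 = 6.5; b_5 = 4.5; c_5 = 2.5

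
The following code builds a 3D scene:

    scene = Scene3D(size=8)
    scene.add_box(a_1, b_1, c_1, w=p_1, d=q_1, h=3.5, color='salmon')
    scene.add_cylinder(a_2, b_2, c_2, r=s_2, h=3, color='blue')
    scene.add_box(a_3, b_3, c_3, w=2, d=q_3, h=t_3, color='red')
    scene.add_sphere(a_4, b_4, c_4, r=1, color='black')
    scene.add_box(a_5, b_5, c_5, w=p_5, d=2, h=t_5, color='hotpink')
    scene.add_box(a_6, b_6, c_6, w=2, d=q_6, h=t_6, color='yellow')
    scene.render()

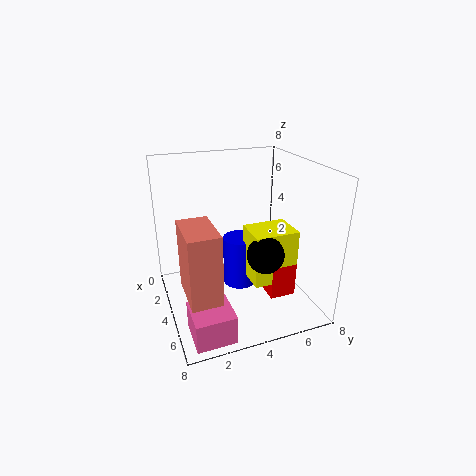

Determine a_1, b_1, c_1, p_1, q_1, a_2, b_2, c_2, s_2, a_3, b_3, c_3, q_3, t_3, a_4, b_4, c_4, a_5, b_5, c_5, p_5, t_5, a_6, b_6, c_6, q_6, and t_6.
a_1 = 5, b_1 = 0.5, c_1 = 2.5, p_1 = 2.5, q_1 = 1.5, a_2 = 3, b_2 = 4.5, c_2 = 0.5, s_2 = 1, a_3 = 3.5, b_3 = 5.5, c_3 = 0.5, q_3 = 1.5, t_3 = 2, a_4 = 5.5, b_4 = 5, c_4 = 3.5, a_5 = 6, b_5 = 0.5, c_5 = 0.5, p_5 = 2, t_5 = 1.5, a_6 = 3.5, b_6 = 4.5, c_6 = 1.5, q_6 = 2.5, t_6 = 3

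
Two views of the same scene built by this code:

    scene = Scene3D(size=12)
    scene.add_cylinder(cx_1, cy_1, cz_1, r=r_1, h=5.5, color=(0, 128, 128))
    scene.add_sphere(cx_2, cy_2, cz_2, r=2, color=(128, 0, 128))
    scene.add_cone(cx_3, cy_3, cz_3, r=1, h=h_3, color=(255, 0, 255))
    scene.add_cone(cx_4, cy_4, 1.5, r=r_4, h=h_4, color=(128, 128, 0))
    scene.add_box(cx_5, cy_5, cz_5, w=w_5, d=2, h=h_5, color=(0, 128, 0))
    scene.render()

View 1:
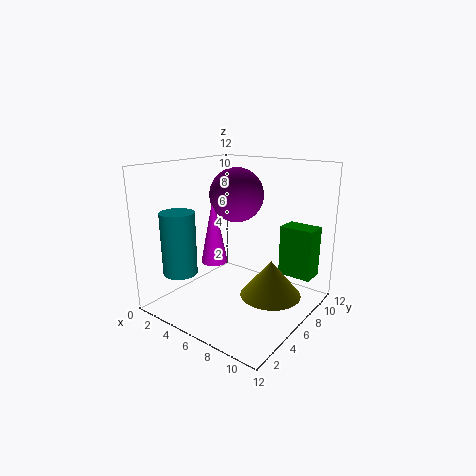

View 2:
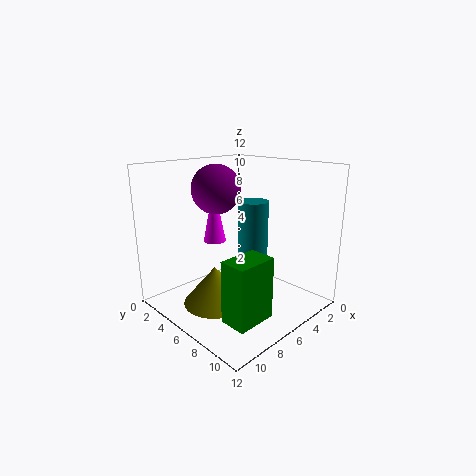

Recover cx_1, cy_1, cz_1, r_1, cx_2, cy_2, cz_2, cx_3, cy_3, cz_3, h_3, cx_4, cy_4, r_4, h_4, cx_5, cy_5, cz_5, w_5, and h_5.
cx_1 = 1.5, cy_1 = 3.5, cz_1 = 2.5, r_1 = 1.5, cx_2 = 7, cy_2 = 4.5, cz_2 = 10, cx_3 = 6, cy_3 = 3, cz_3 = 5, h_3 = 5, cx_4 = 9, cy_4 = 6.5, r_4 = 2.5, h_4 = 3, cx_5 = 8, cy_5 = 9.5, cz_5 = 2, w_5 = 3, h_5 = 4.5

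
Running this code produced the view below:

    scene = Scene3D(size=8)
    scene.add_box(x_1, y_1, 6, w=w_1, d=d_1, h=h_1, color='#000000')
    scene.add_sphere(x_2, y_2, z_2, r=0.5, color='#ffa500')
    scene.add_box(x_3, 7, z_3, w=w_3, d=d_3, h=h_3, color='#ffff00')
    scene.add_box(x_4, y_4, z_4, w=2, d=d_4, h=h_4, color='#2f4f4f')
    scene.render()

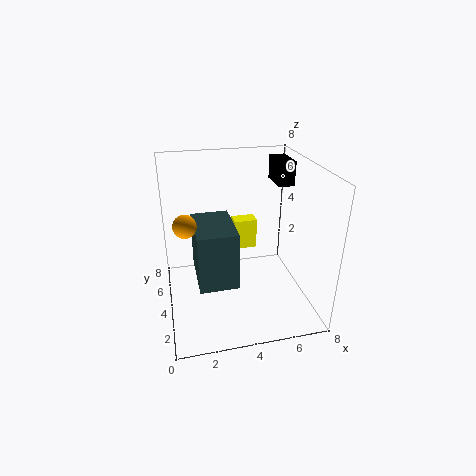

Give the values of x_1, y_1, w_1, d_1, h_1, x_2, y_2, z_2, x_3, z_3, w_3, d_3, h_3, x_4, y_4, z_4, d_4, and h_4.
x_1 = 7; y_1 = 6; w_1 = 1; d_1 = 2; h_1 = 1.5; x_2 = 1; y_2 = 1; z_2 = 6.5; x_3 = 4.5; z_3 = 1.5; w_3 = 1.5; d_3 = 1; h_3 = 2; x_4 = 1.5; y_4 = 1.5; z_4 = 2.5; d_4 = 3; h_4 = 3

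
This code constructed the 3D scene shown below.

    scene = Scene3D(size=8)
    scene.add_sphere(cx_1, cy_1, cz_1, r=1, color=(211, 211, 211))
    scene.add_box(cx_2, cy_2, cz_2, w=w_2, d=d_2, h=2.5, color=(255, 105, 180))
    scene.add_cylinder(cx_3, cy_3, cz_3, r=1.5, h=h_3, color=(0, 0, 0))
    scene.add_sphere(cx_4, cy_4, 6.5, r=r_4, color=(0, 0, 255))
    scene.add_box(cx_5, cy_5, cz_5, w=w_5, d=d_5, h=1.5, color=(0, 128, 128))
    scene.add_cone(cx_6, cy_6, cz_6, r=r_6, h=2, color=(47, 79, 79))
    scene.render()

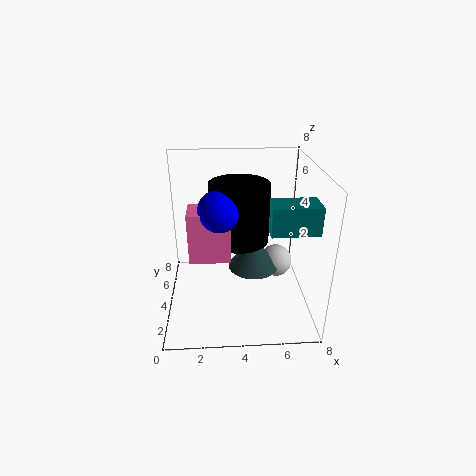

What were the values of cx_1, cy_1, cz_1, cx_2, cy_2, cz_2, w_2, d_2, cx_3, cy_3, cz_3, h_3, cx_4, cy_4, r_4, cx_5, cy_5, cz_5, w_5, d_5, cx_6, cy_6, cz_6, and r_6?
cx_1 = 6.5, cy_1 = 5.5, cz_1 = 1.5, cx_2 = 1.5, cy_2 = 1.5, cz_2 = 4, w_2 = 2, d_2 = 1.5, cx_3 = 4, cy_3 = 3, cz_3 = 4.5, h_3 = 3, cx_4 = 3, cy_4 = 2, r_4 = 1, cx_5 = 5.5, cy_5 = 2, cz_5 = 5, w_5 = 2.5, d_5 = 1.5, cx_6 = 5, cy_6 = 5, cz_6 = 1.5, r_6 = 1.5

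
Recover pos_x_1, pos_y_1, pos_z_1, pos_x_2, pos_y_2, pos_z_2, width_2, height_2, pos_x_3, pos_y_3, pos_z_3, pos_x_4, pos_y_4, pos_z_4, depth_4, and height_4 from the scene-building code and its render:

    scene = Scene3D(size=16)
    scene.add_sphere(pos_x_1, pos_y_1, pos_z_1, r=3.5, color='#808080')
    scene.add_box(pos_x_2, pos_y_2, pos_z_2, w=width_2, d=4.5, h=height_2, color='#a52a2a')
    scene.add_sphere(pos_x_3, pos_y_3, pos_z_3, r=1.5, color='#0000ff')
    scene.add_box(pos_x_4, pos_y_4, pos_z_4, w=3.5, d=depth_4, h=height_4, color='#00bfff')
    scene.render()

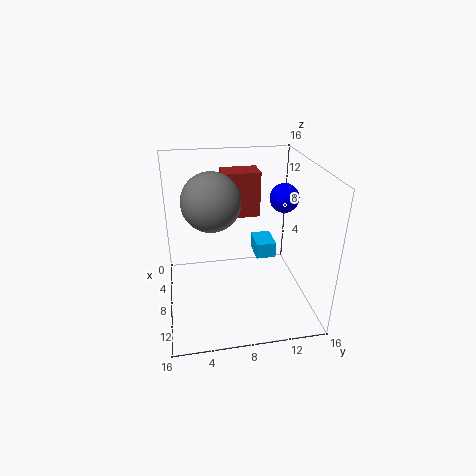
pos_x_1 = 4.5
pos_y_1 = 5.5
pos_z_1 = 11
pos_x_2 = 1
pos_y_2 = 7
pos_z_2 = 8.5
width_2 = 3
height_2 = 5.5
pos_x_3 = 9.5
pos_y_3 = 12.5
pos_z_3 = 13
pos_x_4 = 1.5
pos_y_4 = 11
pos_z_4 = 3
depth_4 = 2.5
height_4 = 2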